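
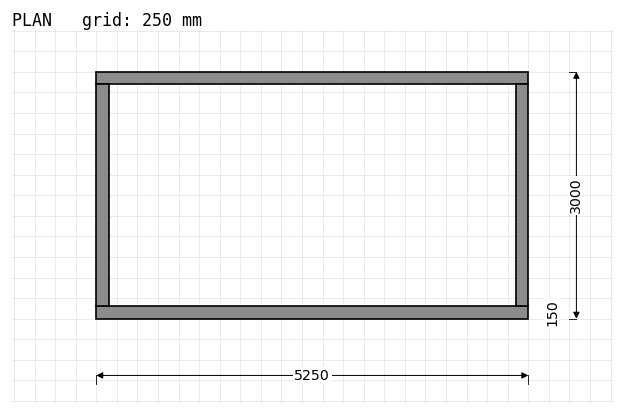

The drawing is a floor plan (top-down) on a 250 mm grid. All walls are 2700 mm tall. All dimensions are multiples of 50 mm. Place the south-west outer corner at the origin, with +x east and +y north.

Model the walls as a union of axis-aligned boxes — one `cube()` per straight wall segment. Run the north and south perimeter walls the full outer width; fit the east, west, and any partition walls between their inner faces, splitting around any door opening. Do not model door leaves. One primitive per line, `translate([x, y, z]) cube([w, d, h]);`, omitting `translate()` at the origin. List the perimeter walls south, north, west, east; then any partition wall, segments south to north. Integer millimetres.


cube([5250, 150, 2700]);
translate([0, 2850, 0]) cube([5250, 150, 2700]);
translate([0, 150, 0]) cube([150, 2700, 2700]);
translate([5100, 150, 0]) cube([150, 2700, 2700]);


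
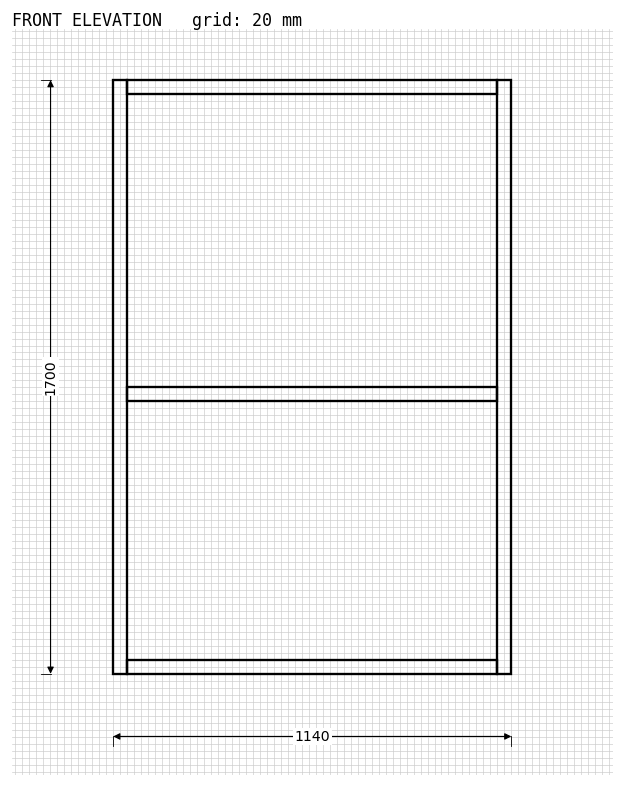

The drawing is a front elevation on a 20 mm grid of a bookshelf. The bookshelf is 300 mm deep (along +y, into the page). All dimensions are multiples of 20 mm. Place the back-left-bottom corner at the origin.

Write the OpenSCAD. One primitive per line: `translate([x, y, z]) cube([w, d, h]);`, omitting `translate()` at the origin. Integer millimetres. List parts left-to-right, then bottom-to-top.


cube([40, 300, 1700]);
translate([40, 0, 0]) cube([1060, 300, 40]);
translate([40, 0, 780]) cube([1060, 300, 40]);
translate([40, 0, 1660]) cube([1060, 300, 40]);
translate([1100, 0, 0]) cube([40, 300, 1700]);


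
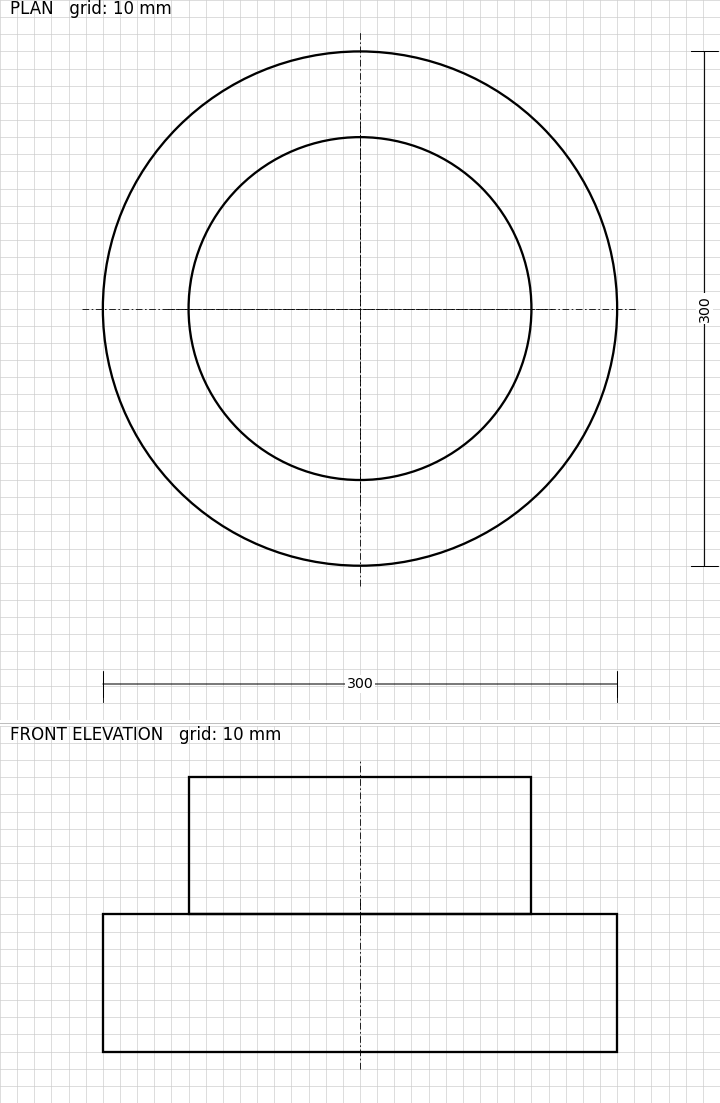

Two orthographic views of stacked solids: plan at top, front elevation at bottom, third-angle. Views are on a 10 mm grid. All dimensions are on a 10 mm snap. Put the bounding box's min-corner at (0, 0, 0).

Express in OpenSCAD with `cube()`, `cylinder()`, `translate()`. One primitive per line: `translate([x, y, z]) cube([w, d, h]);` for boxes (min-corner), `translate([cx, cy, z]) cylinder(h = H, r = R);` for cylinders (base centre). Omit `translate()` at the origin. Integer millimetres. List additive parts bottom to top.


translate([150, 150, 0]) cylinder(h = 80, r = 150);
translate([150, 150, 80]) cylinder(h = 80, r = 100);


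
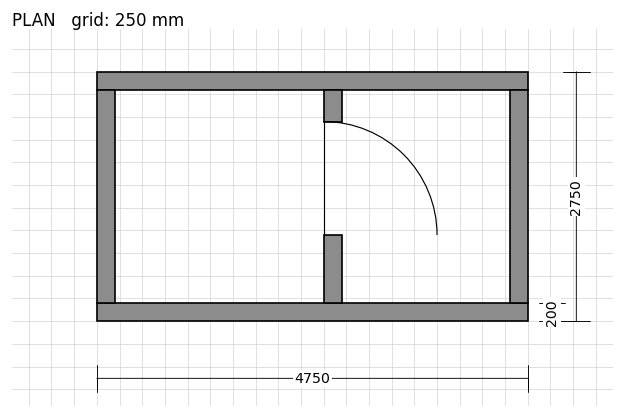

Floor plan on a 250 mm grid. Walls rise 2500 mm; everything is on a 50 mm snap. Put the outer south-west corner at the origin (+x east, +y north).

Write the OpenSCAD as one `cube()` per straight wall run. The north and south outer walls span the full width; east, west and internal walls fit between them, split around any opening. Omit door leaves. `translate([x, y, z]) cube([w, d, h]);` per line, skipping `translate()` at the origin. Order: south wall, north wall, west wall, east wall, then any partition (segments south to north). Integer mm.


cube([4750, 200, 2500]);
translate([0, 2550, 0]) cube([4750, 200, 2500]);
translate([0, 200, 0]) cube([200, 2350, 2500]);
translate([4550, 200, 0]) cube([200, 2350, 2500]);
translate([2500, 200, 0]) cube([200, 750, 2500]);
translate([2500, 2200, 0]) cube([200, 350, 2500]);


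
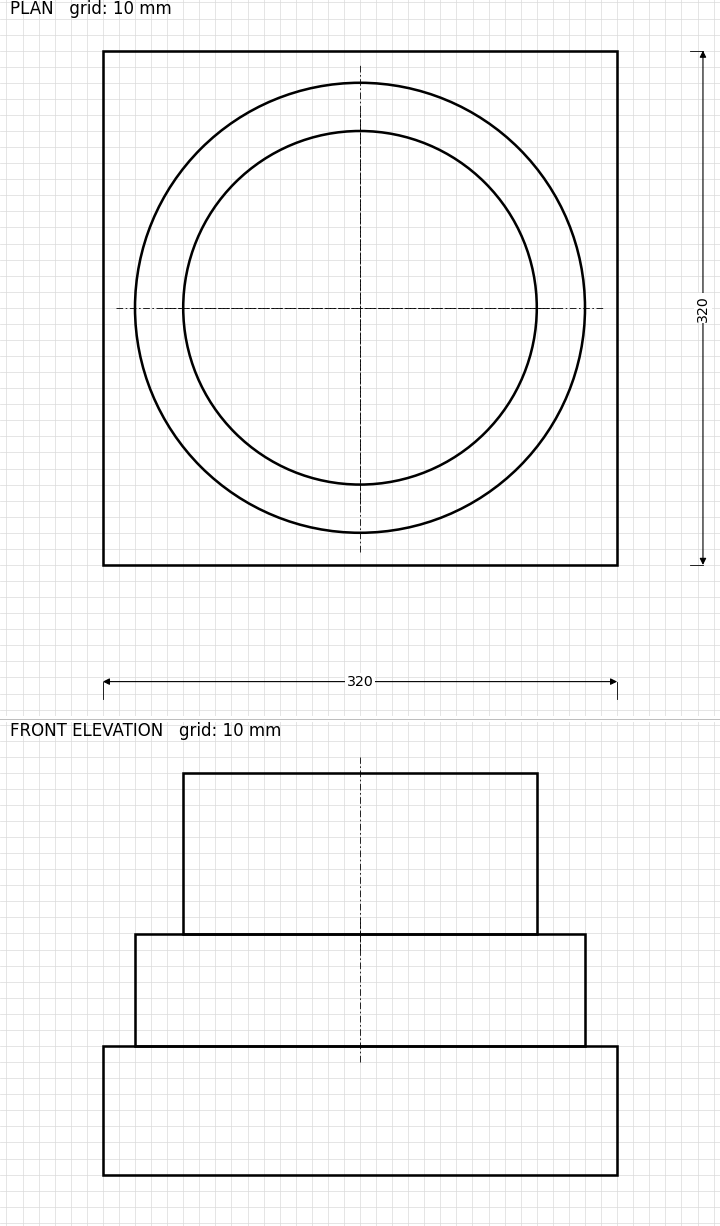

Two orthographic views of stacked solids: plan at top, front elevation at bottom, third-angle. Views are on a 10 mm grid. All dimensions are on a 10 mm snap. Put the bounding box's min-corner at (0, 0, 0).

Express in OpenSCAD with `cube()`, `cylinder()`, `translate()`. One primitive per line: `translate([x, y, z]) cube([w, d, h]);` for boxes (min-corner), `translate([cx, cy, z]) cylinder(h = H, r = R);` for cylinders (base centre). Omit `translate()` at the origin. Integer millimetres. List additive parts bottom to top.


cube([320, 320, 80]);
translate([160, 160, 80]) cylinder(h = 70, r = 140);
translate([160, 160, 150]) cylinder(h = 100, r = 110);


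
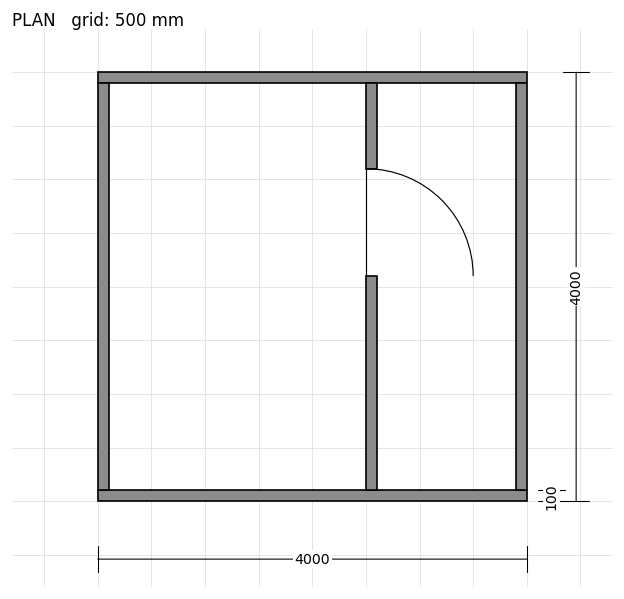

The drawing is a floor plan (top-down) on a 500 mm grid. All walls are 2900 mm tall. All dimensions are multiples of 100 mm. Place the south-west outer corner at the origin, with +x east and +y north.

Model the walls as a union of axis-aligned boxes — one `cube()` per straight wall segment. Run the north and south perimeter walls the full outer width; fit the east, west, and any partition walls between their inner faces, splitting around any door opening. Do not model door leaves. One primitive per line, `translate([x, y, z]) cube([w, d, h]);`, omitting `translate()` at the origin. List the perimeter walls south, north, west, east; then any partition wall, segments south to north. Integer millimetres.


cube([4000, 100, 2900]);
translate([0, 3900, 0]) cube([4000, 100, 2900]);
translate([0, 100, 0]) cube([100, 3800, 2900]);
translate([3900, 100, 0]) cube([100, 3800, 2900]);
translate([2500, 100, 0]) cube([100, 2000, 2900]);
translate([2500, 3100, 0]) cube([100, 800, 2900]);


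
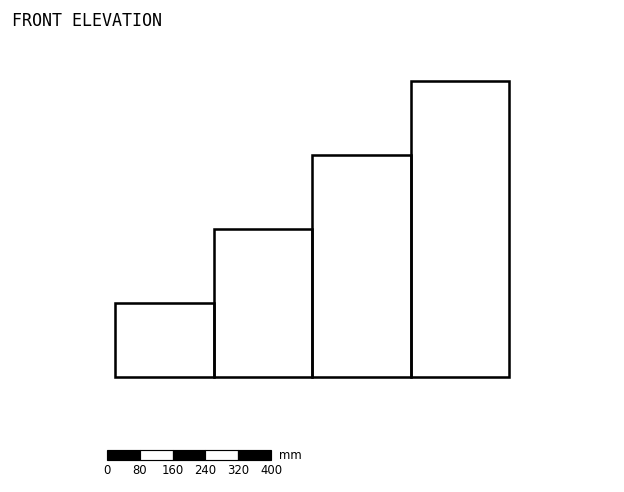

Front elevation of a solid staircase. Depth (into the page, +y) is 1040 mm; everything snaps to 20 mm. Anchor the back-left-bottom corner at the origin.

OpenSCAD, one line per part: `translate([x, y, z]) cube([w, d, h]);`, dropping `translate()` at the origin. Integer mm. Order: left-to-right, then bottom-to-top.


cube([240, 1040, 180]);
translate([240, 0, 0]) cube([240, 1040, 360]);
translate([480, 0, 0]) cube([240, 1040, 540]);
translate([720, 0, 0]) cube([240, 1040, 720]);


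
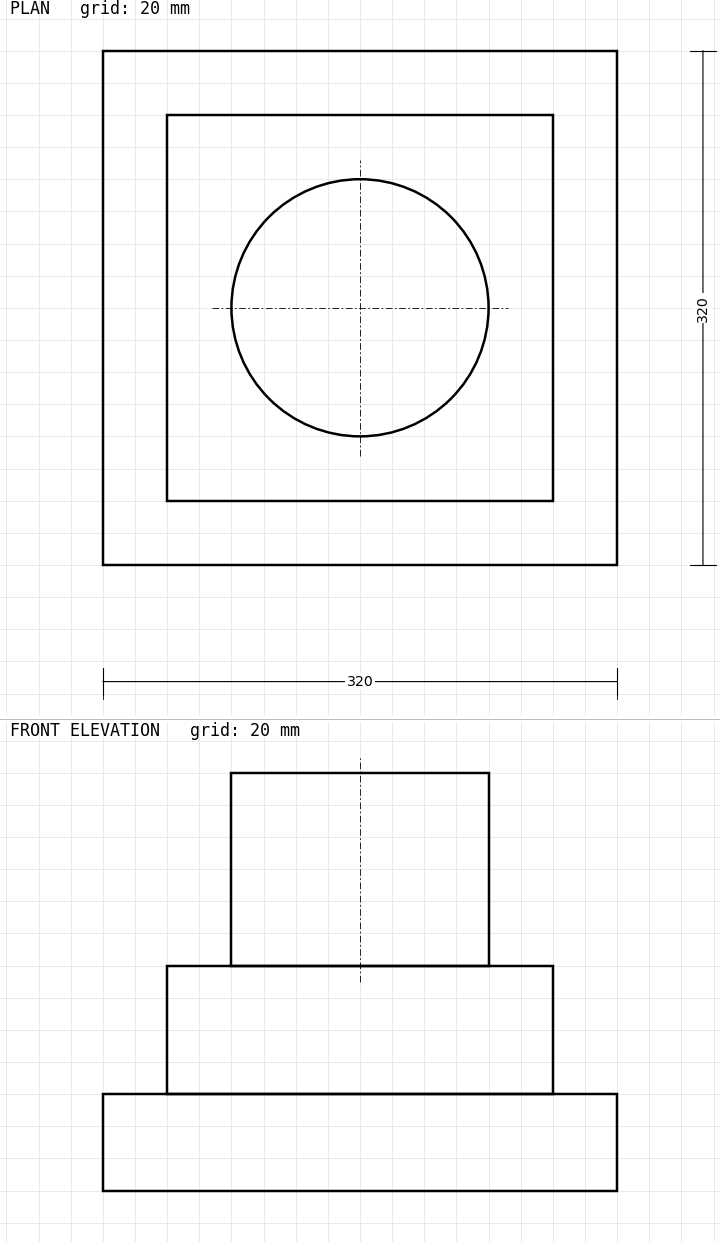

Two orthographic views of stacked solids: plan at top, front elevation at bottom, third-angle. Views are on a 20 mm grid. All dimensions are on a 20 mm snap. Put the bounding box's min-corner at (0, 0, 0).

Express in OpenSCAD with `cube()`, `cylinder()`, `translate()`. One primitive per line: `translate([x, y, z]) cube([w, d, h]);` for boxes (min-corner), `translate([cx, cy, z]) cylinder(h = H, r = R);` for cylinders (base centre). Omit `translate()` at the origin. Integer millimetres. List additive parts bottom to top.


cube([320, 320, 60]);
translate([40, 40, 60]) cube([240, 240, 80]);
translate([160, 160, 140]) cylinder(h = 120, r = 80);


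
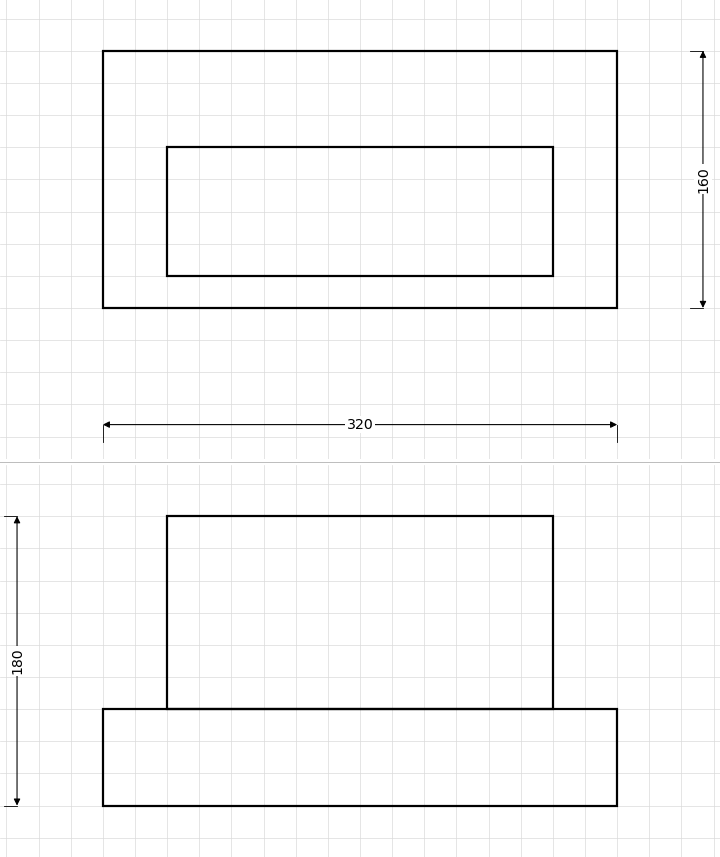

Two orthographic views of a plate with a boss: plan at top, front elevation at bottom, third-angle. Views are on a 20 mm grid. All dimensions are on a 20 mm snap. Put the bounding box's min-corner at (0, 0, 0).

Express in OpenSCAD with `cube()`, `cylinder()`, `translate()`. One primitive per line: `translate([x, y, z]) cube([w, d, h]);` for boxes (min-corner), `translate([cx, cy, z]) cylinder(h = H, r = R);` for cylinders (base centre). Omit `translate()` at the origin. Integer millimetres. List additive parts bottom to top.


cube([320, 160, 60]);
translate([40, 20, 60]) cube([240, 80, 120]);


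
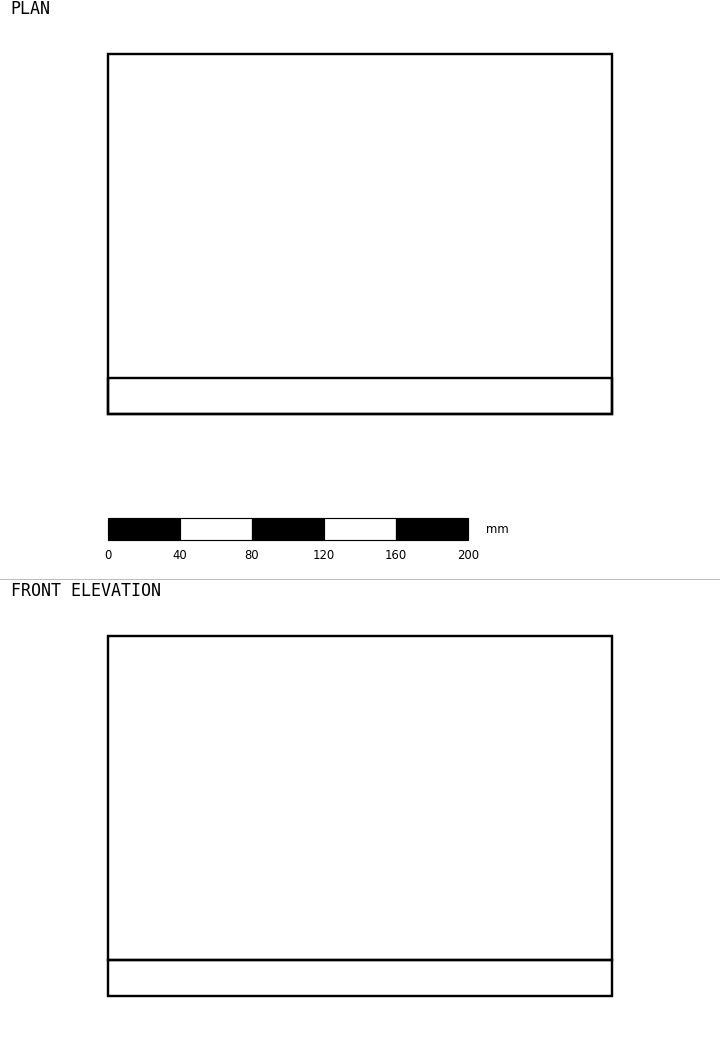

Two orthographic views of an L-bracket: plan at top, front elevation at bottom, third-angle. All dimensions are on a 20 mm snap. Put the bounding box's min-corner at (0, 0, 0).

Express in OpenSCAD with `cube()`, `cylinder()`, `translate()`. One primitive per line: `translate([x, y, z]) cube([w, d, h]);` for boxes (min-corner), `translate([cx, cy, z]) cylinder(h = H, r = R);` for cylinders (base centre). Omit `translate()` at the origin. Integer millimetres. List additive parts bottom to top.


cube([280, 200, 20]);
translate([0, 0, 20]) cube([280, 20, 180]);


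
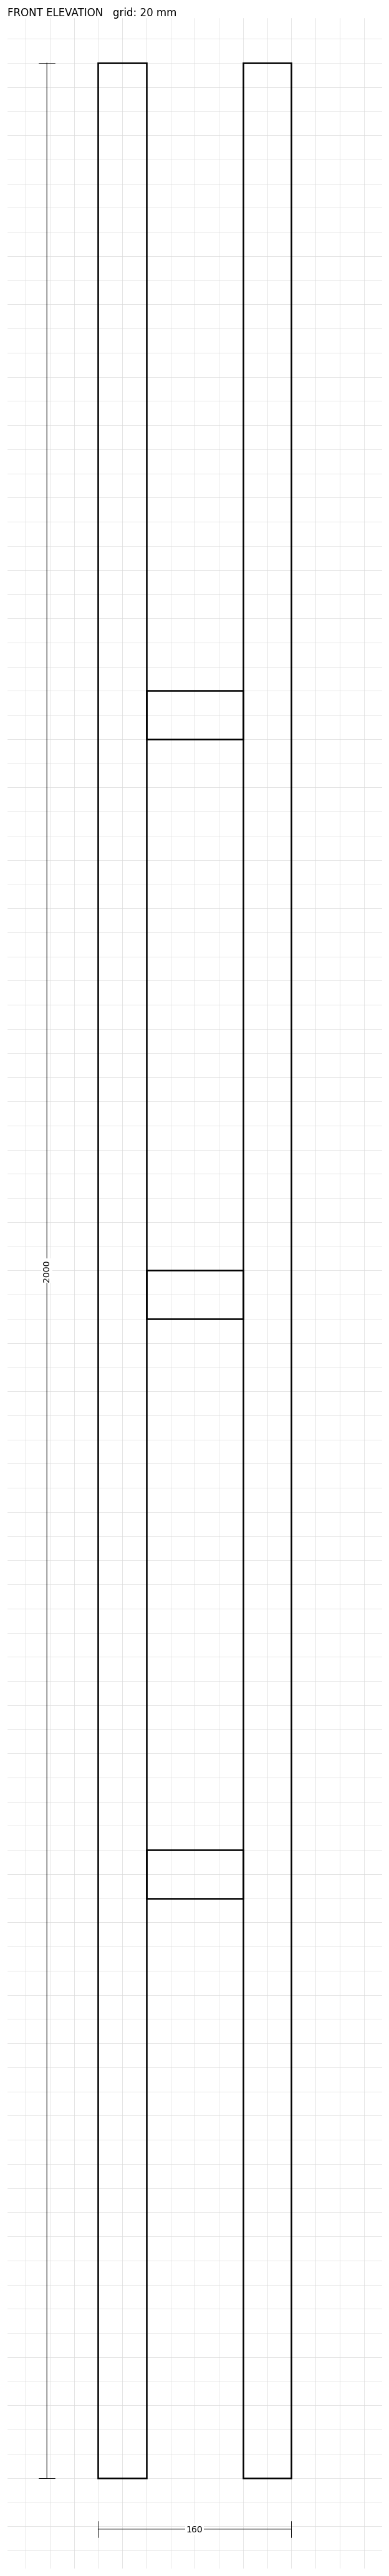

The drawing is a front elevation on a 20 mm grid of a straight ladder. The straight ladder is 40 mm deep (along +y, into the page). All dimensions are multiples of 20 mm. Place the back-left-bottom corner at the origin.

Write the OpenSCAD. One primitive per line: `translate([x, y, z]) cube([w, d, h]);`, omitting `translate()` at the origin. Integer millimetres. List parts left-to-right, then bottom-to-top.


cube([40, 40, 2000]);
translate([40, 0, 480]) cube([80, 40, 40]);
translate([40, 0, 960]) cube([80, 40, 40]);
translate([40, 0, 1440]) cube([80, 40, 40]);
translate([120, 0, 0]) cube([40, 40, 2000]);


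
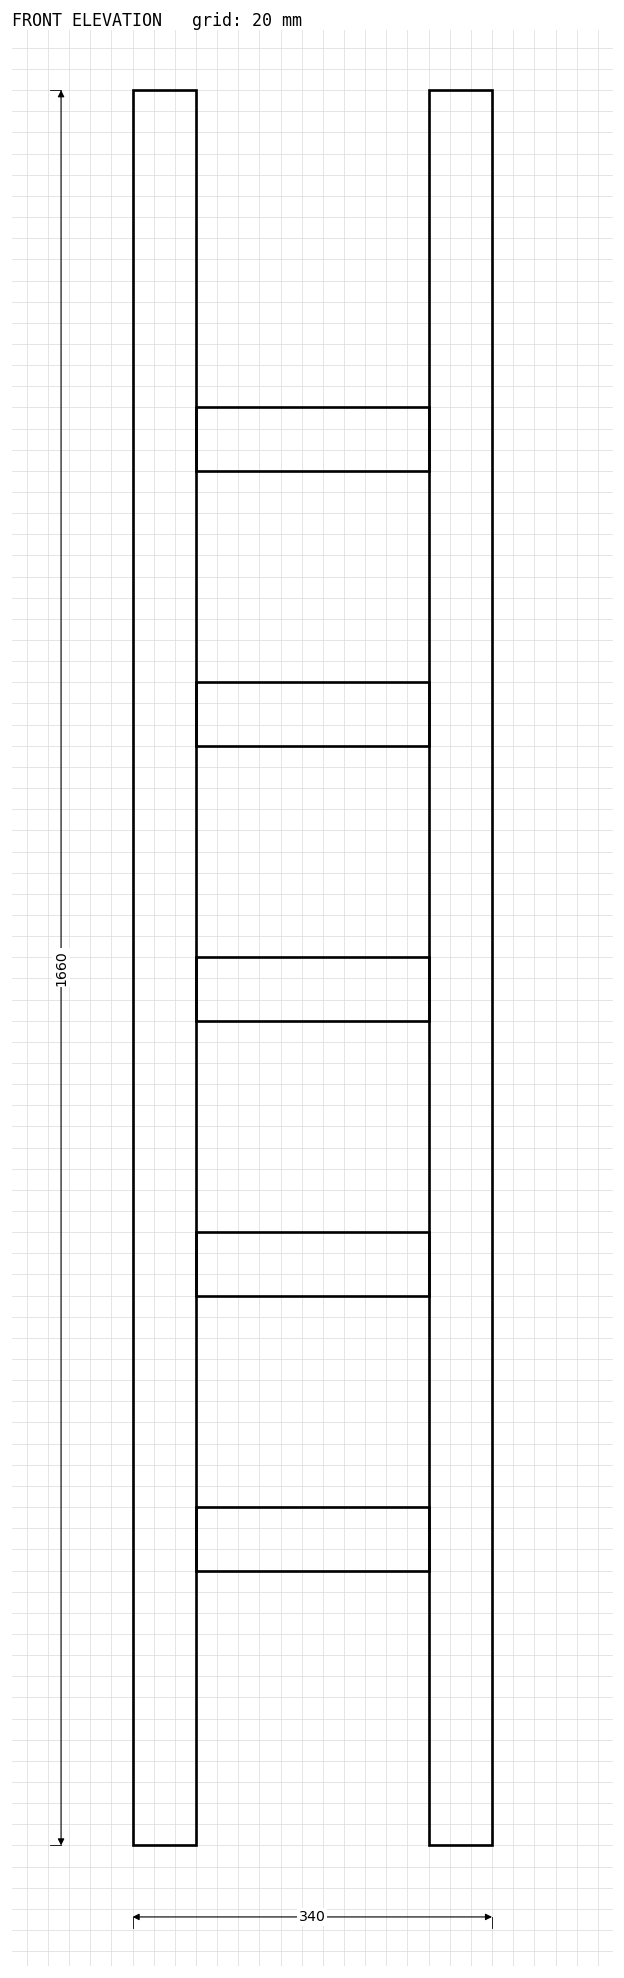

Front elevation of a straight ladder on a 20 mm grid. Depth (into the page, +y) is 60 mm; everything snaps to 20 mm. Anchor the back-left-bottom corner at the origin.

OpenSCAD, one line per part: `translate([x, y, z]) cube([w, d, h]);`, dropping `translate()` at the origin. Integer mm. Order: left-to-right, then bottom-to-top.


cube([60, 60, 1660]);
translate([60, 0, 260]) cube([220, 60, 60]);
translate([60, 0, 520]) cube([220, 60, 60]);
translate([60, 0, 780]) cube([220, 60, 60]);
translate([60, 0, 1040]) cube([220, 60, 60]);
translate([60, 0, 1300]) cube([220, 60, 60]);
translate([280, 0, 0]) cube([60, 60, 1660]);


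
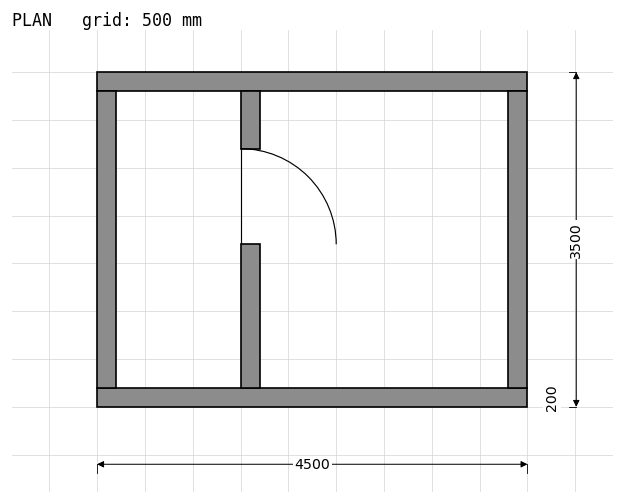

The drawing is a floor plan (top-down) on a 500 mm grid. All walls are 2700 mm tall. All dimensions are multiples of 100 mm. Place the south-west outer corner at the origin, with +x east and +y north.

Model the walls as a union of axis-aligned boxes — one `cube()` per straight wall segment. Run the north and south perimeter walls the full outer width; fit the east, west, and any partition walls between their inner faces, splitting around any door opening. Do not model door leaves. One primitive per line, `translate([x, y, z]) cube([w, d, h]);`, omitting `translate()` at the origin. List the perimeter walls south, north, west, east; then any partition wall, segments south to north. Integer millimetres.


cube([4500, 200, 2700]);
translate([0, 3300, 0]) cube([4500, 200, 2700]);
translate([0, 200, 0]) cube([200, 3100, 2700]);
translate([4300, 200, 0]) cube([200, 3100, 2700]);
translate([1500, 200, 0]) cube([200, 1500, 2700]);
translate([1500, 2700, 0]) cube([200, 600, 2700]);


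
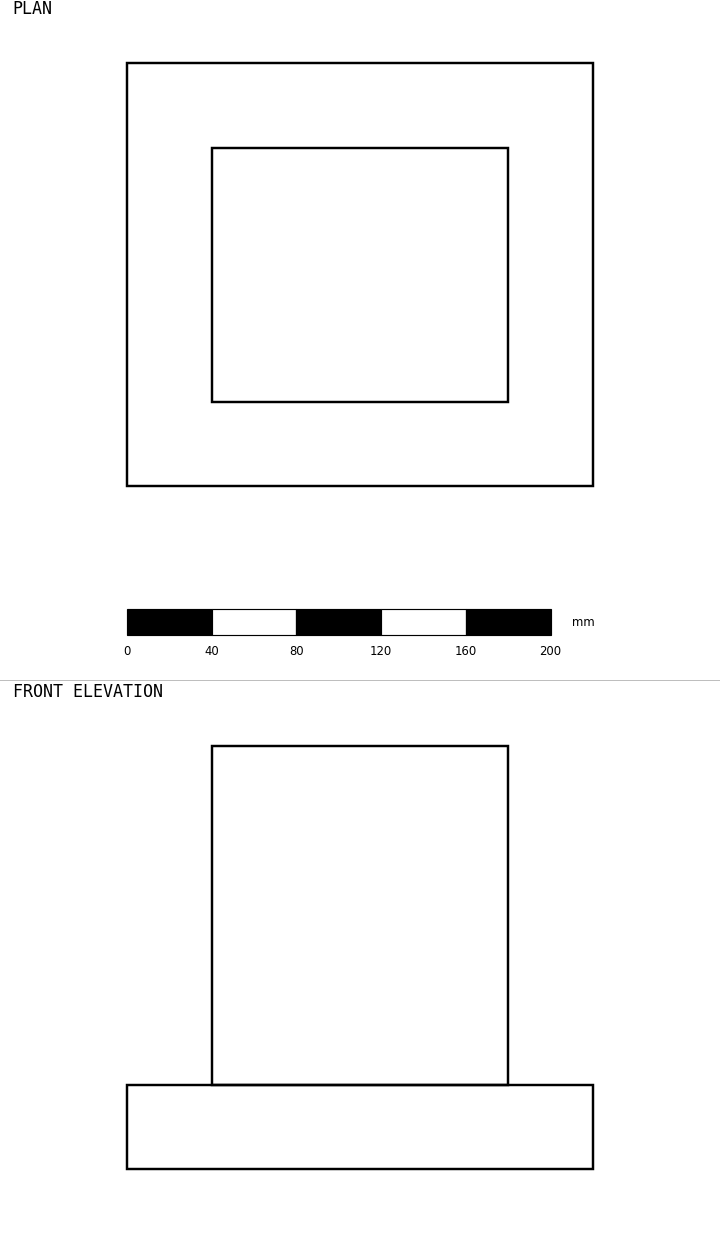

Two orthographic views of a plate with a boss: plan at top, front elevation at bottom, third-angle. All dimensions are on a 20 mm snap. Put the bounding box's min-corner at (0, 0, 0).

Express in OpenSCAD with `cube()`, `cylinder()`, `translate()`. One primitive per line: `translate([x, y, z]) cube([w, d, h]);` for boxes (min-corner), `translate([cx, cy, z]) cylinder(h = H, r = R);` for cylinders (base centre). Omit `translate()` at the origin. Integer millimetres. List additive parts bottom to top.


cube([220, 200, 40]);
translate([40, 40, 40]) cube([140, 120, 160]);


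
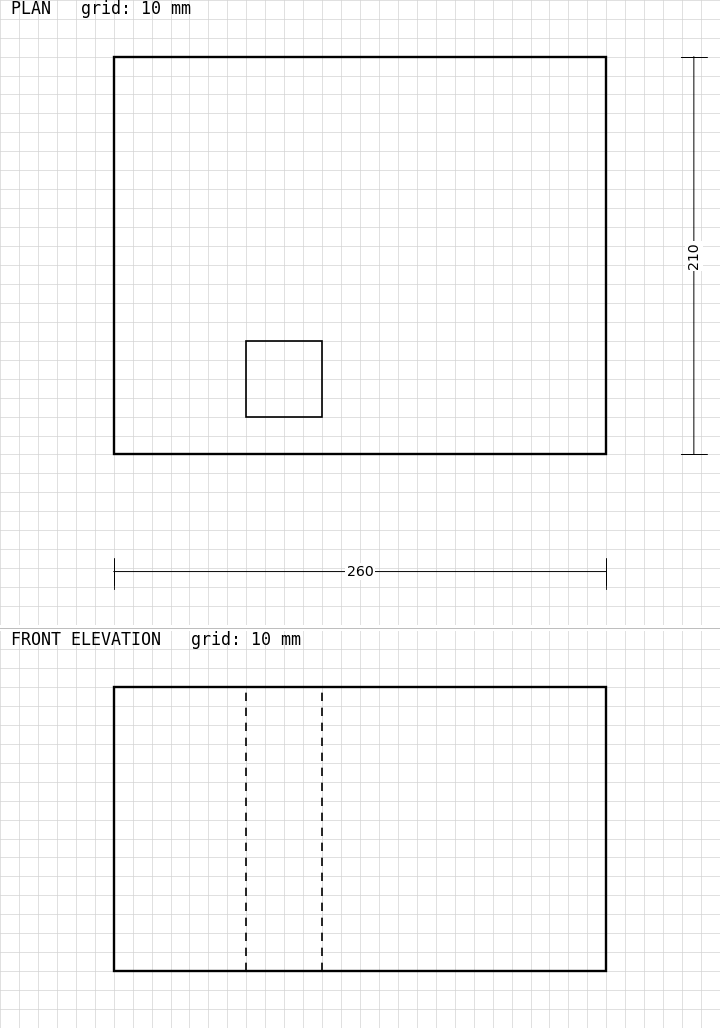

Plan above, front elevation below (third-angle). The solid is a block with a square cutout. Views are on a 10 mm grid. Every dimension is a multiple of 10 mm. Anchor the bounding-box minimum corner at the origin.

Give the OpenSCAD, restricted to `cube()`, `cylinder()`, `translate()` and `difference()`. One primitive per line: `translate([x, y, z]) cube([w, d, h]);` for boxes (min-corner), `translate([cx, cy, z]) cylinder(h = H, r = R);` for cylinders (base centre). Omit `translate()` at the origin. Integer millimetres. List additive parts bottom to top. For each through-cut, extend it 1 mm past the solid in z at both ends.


difference() {
  cube([260, 210, 150]);
  translate([70, 20, -1]) cube([40, 40, 152]);
}


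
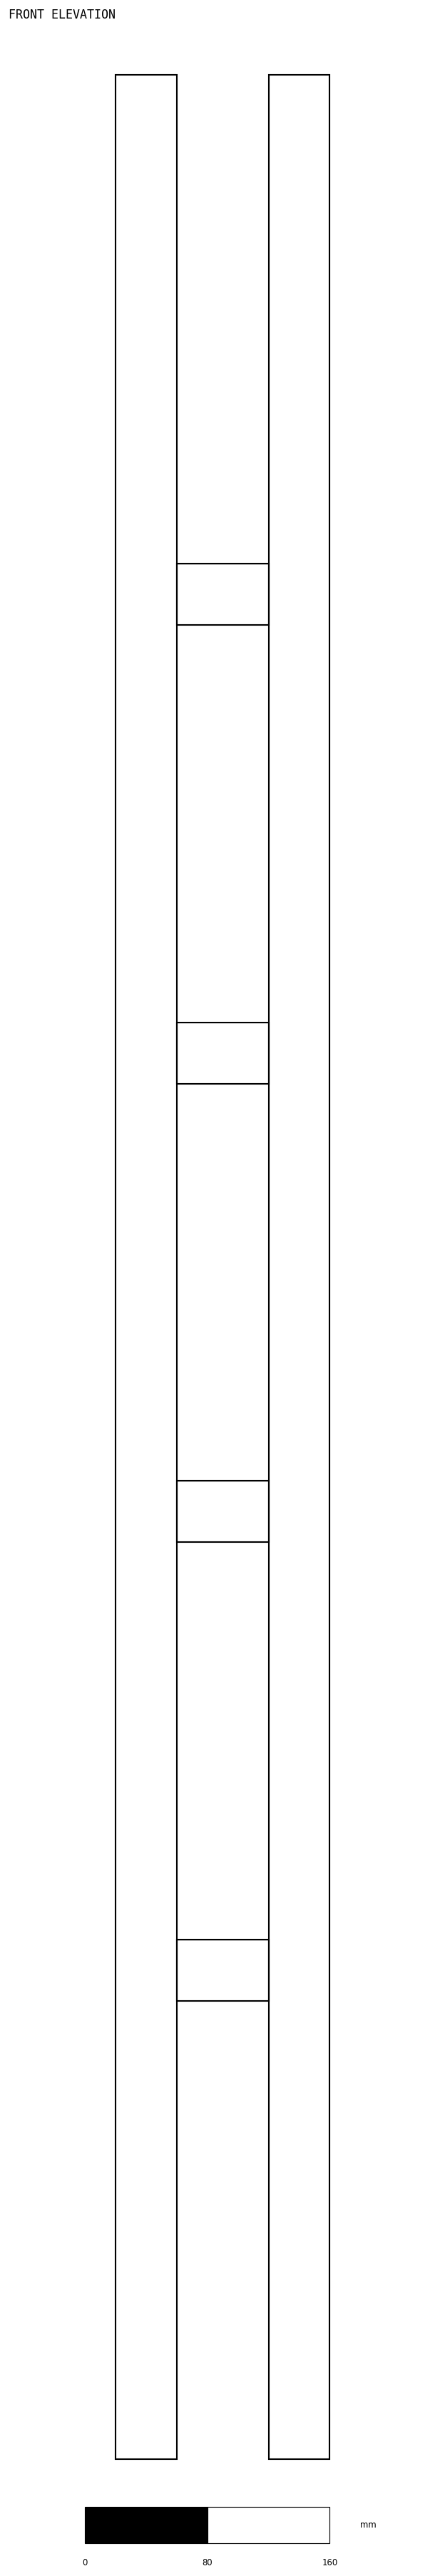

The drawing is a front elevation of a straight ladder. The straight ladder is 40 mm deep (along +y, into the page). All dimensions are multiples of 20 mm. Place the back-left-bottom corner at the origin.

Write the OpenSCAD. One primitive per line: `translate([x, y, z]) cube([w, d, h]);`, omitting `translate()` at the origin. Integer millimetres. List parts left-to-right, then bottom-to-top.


cube([40, 40, 1560]);
translate([40, 0, 300]) cube([60, 40, 40]);
translate([40, 0, 600]) cube([60, 40, 40]);
translate([40, 0, 900]) cube([60, 40, 40]);
translate([40, 0, 1200]) cube([60, 40, 40]);
translate([100, 0, 0]) cube([40, 40, 1560]);


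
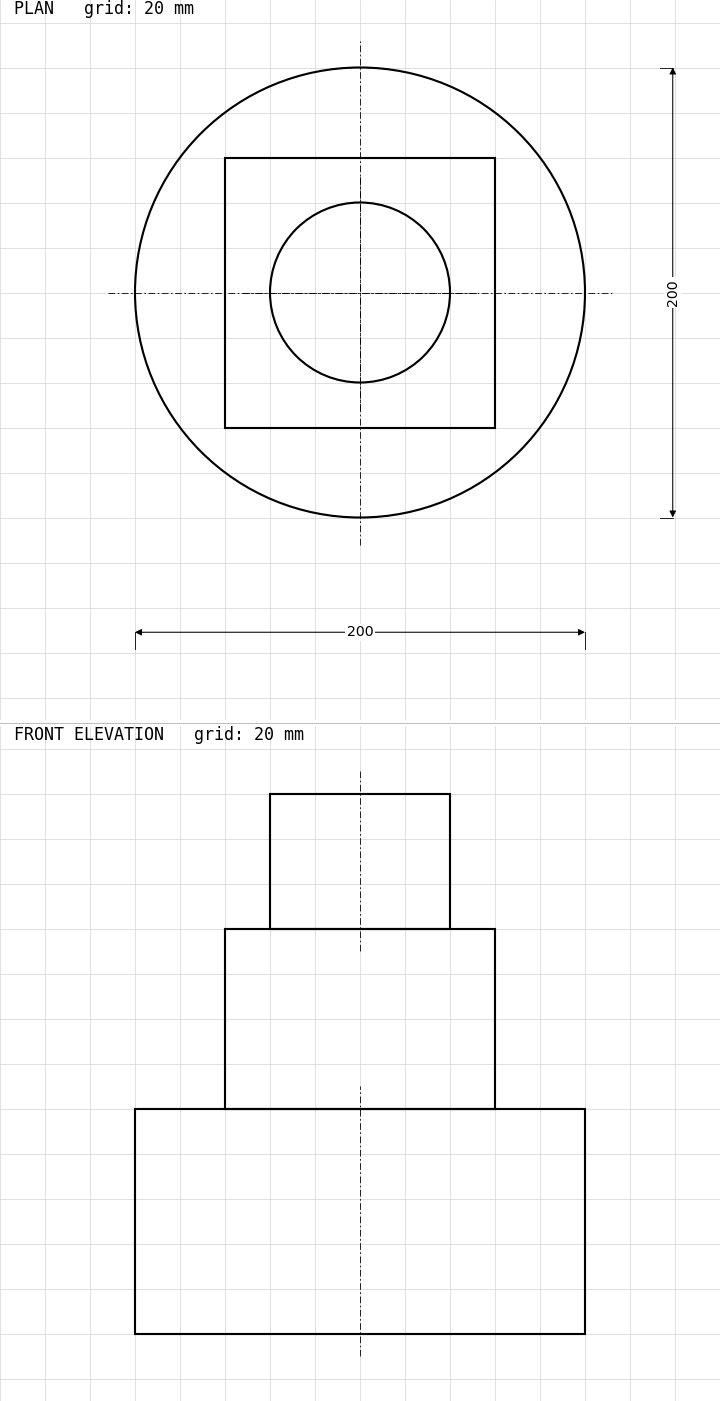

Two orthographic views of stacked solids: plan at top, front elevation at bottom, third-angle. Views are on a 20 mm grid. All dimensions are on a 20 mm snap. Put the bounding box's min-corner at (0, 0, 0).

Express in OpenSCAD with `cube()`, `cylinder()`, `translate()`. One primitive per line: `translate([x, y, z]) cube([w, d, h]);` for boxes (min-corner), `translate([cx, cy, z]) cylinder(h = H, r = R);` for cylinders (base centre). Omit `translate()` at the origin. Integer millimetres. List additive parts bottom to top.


translate([100, 100, 0]) cylinder(h = 100, r = 100);
translate([40, 40, 100]) cube([120, 120, 80]);
translate([100, 100, 180]) cylinder(h = 60, r = 40);


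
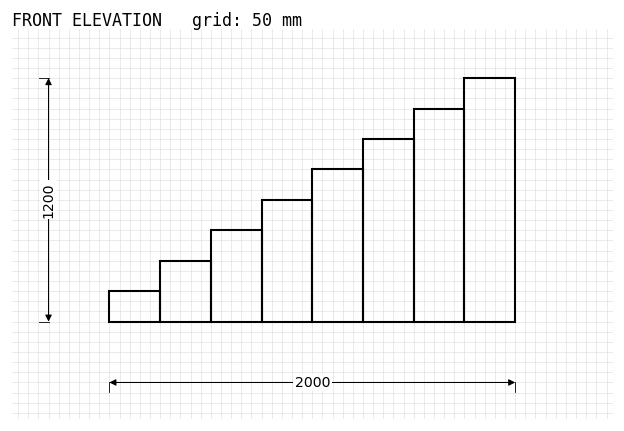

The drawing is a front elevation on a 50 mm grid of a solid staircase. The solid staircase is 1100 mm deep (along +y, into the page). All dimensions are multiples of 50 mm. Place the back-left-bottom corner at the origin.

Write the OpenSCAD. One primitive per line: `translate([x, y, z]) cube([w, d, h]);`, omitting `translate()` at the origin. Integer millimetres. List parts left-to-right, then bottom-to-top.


cube([250, 1100, 150]);
translate([250, 0, 0]) cube([250, 1100, 300]);
translate([500, 0, 0]) cube([250, 1100, 450]);
translate([750, 0, 0]) cube([250, 1100, 600]);
translate([1000, 0, 0]) cube([250, 1100, 750]);
translate([1250, 0, 0]) cube([250, 1100, 900]);
translate([1500, 0, 0]) cube([250, 1100, 1050]);
translate([1750, 0, 0]) cube([250, 1100, 1200]);


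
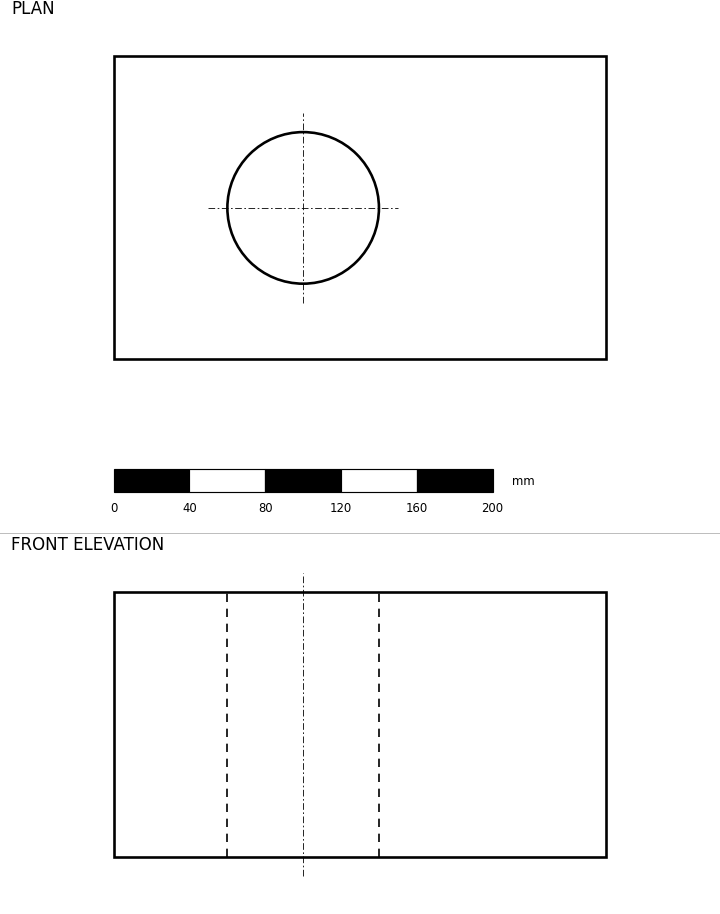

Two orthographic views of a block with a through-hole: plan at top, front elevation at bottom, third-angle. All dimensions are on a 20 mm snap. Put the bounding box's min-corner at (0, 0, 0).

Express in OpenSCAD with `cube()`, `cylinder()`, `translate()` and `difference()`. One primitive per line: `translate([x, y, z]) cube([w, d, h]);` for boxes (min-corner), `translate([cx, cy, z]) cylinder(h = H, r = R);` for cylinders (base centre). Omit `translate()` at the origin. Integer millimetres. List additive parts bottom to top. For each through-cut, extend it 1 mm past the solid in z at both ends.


difference() {
  cube([260, 160, 140]);
  translate([100, 80, -1]) cylinder(h = 142, r = 40);
}


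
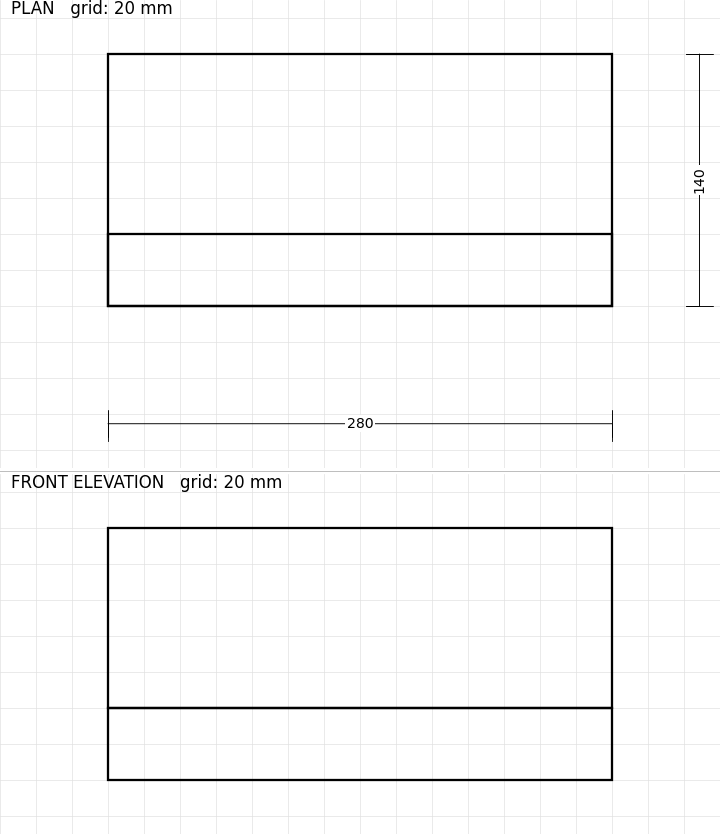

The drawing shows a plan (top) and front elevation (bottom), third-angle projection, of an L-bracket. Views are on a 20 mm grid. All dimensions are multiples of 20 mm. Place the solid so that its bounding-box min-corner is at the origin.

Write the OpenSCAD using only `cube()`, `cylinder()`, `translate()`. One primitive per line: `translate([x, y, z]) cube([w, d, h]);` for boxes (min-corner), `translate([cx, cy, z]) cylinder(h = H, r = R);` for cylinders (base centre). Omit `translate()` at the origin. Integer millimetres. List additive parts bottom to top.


cube([280, 140, 40]);
translate([0, 0, 40]) cube([280, 40, 100]);


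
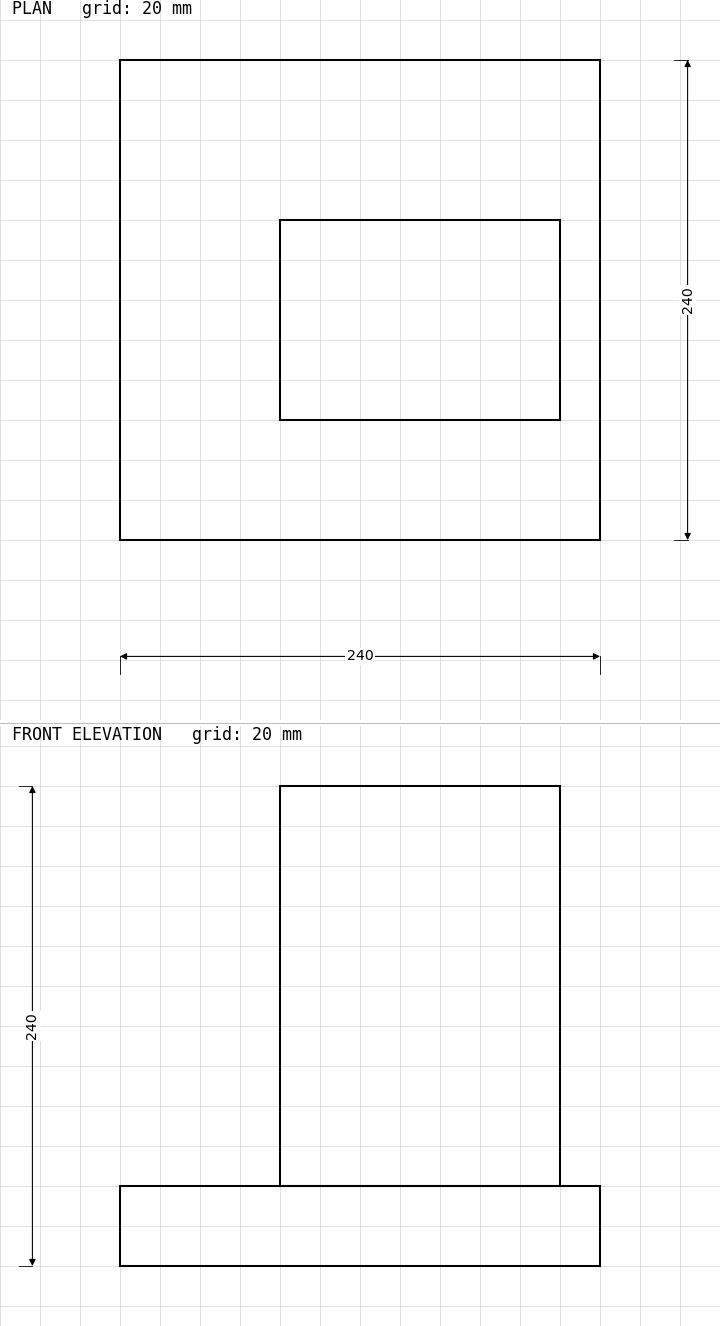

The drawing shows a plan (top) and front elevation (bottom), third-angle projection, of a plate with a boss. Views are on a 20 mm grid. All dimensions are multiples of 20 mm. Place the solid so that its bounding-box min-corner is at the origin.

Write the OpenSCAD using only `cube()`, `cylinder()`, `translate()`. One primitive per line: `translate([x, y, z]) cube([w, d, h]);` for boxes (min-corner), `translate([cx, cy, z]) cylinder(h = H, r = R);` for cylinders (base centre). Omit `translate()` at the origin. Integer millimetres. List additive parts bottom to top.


cube([240, 240, 40]);
translate([80, 60, 40]) cube([140, 100, 200]);


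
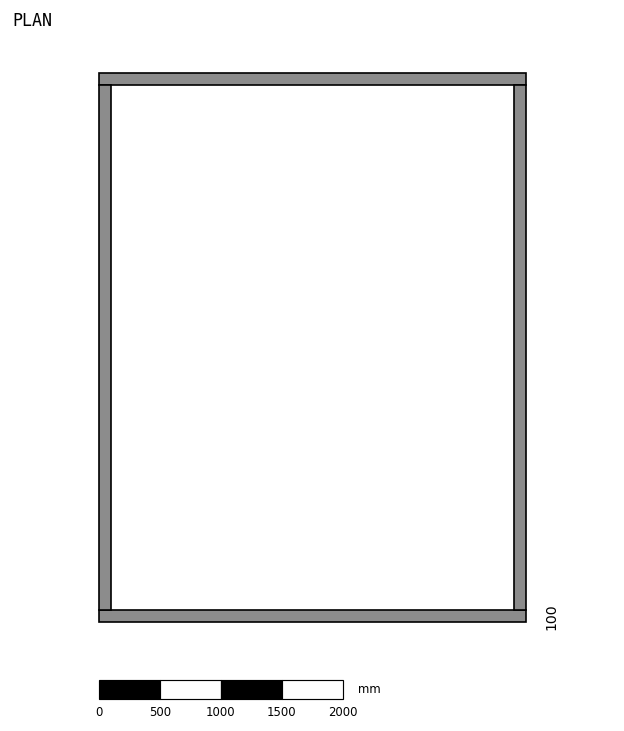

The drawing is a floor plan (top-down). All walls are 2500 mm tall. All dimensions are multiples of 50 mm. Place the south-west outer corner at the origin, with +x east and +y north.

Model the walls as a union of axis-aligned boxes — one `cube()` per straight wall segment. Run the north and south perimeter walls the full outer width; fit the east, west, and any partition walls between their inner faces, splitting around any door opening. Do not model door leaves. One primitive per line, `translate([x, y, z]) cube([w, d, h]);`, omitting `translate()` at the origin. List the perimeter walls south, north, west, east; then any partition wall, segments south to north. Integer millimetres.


cube([3500, 100, 2500]);
translate([0, 4400, 0]) cube([3500, 100, 2500]);
translate([0, 100, 0]) cube([100, 4300, 2500]);
translate([3400, 100, 0]) cube([100, 4300, 2500]);


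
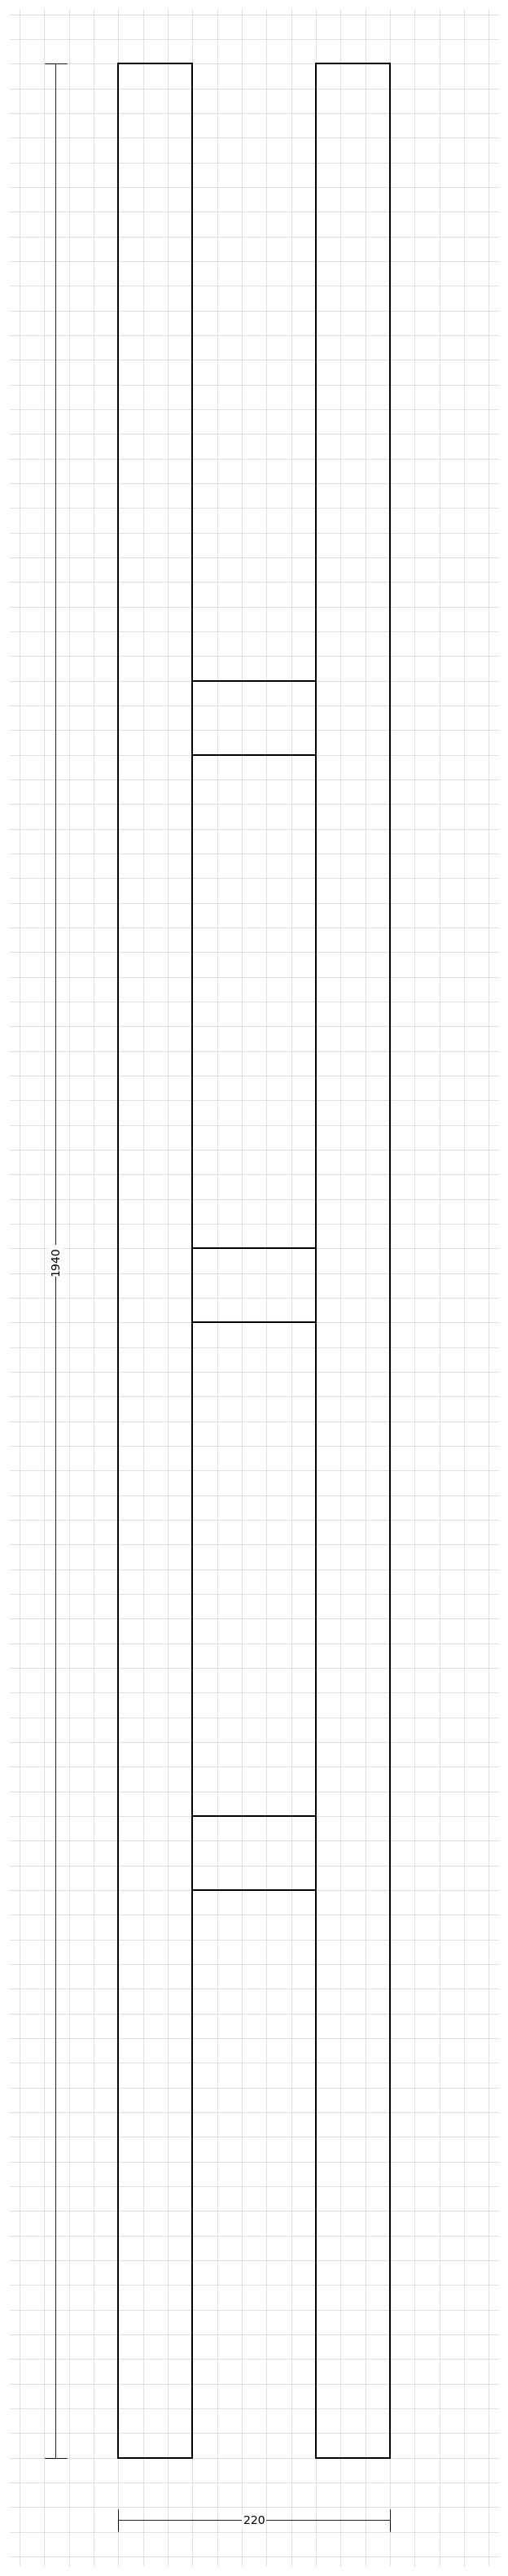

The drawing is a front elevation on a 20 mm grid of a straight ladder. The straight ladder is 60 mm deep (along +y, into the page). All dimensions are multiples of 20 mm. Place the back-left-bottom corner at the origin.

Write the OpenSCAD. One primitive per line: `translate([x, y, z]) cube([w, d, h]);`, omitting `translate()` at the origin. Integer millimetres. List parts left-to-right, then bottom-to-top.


cube([60, 60, 1940]);
translate([60, 0, 460]) cube([100, 60, 60]);
translate([60, 0, 920]) cube([100, 60, 60]);
translate([60, 0, 1380]) cube([100, 60, 60]);
translate([160, 0, 0]) cube([60, 60, 1940]);


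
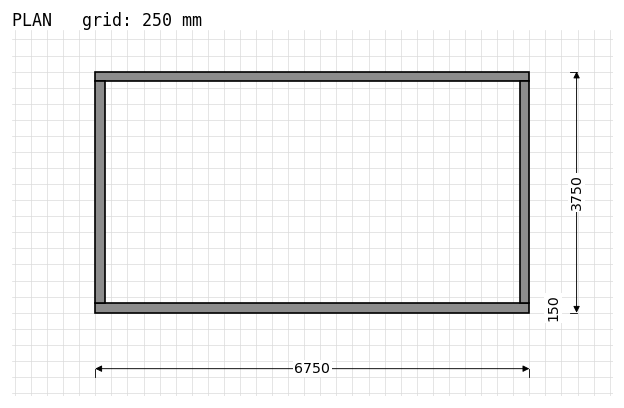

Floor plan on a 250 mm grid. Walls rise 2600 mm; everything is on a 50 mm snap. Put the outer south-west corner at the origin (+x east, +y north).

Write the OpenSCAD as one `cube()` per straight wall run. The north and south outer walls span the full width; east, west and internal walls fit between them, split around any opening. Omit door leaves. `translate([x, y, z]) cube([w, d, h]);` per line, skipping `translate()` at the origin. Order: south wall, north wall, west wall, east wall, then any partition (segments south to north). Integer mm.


cube([6750, 150, 2600]);
translate([0, 3600, 0]) cube([6750, 150, 2600]);
translate([0, 150, 0]) cube([150, 3450, 2600]);
translate([6600, 150, 0]) cube([150, 3450, 2600]);


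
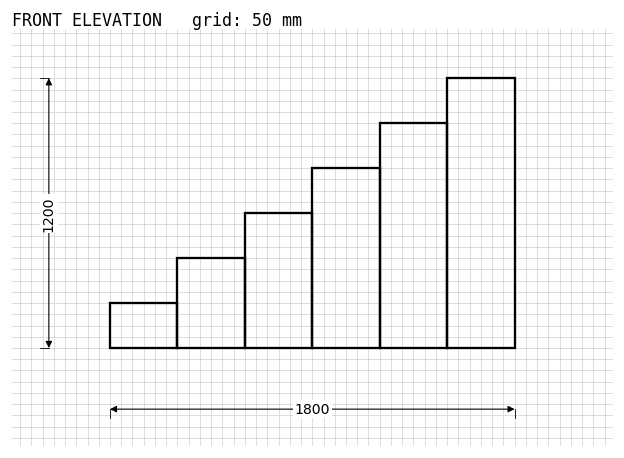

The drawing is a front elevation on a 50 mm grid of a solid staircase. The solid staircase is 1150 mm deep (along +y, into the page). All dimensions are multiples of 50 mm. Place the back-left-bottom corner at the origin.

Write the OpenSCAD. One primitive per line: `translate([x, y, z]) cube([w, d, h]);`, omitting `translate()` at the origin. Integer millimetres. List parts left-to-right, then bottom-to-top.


cube([300, 1150, 200]);
translate([300, 0, 0]) cube([300, 1150, 400]);
translate([600, 0, 0]) cube([300, 1150, 600]);
translate([900, 0, 0]) cube([300, 1150, 800]);
translate([1200, 0, 0]) cube([300, 1150, 1000]);
translate([1500, 0, 0]) cube([300, 1150, 1200]);


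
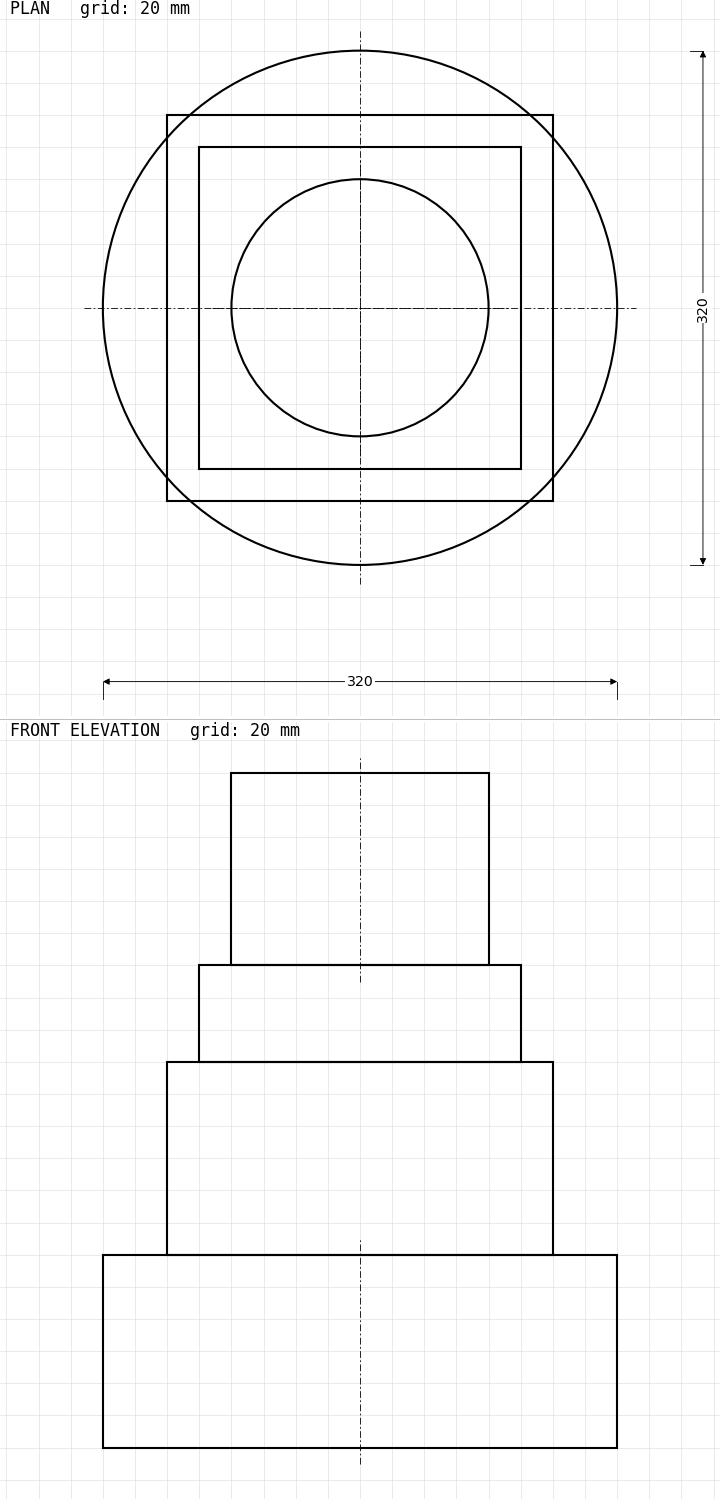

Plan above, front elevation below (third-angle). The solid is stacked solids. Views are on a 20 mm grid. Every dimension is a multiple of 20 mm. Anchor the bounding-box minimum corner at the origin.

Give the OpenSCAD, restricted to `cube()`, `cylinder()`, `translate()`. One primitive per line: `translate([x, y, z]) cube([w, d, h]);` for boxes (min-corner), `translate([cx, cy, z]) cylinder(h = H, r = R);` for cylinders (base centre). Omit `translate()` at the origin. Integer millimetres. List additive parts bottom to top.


translate([160, 160, 0]) cylinder(h = 120, r = 160);
translate([40, 40, 120]) cube([240, 240, 120]);
translate([60, 60, 240]) cube([200, 200, 60]);
translate([160, 160, 300]) cylinder(h = 120, r = 80);


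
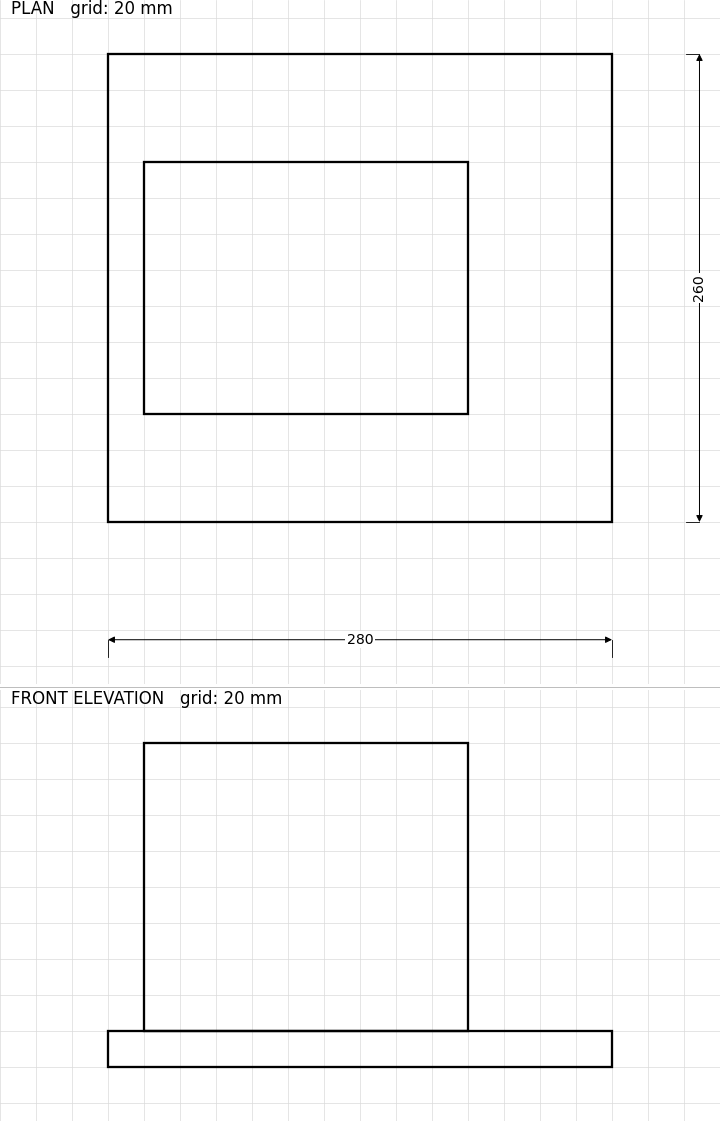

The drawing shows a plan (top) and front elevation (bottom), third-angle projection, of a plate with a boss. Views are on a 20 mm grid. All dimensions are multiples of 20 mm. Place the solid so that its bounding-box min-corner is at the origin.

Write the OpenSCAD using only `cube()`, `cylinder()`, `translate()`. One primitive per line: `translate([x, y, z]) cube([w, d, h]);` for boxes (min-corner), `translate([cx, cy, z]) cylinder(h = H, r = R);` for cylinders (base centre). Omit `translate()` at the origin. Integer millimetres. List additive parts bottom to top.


cube([280, 260, 20]);
translate([20, 60, 20]) cube([180, 140, 160]);


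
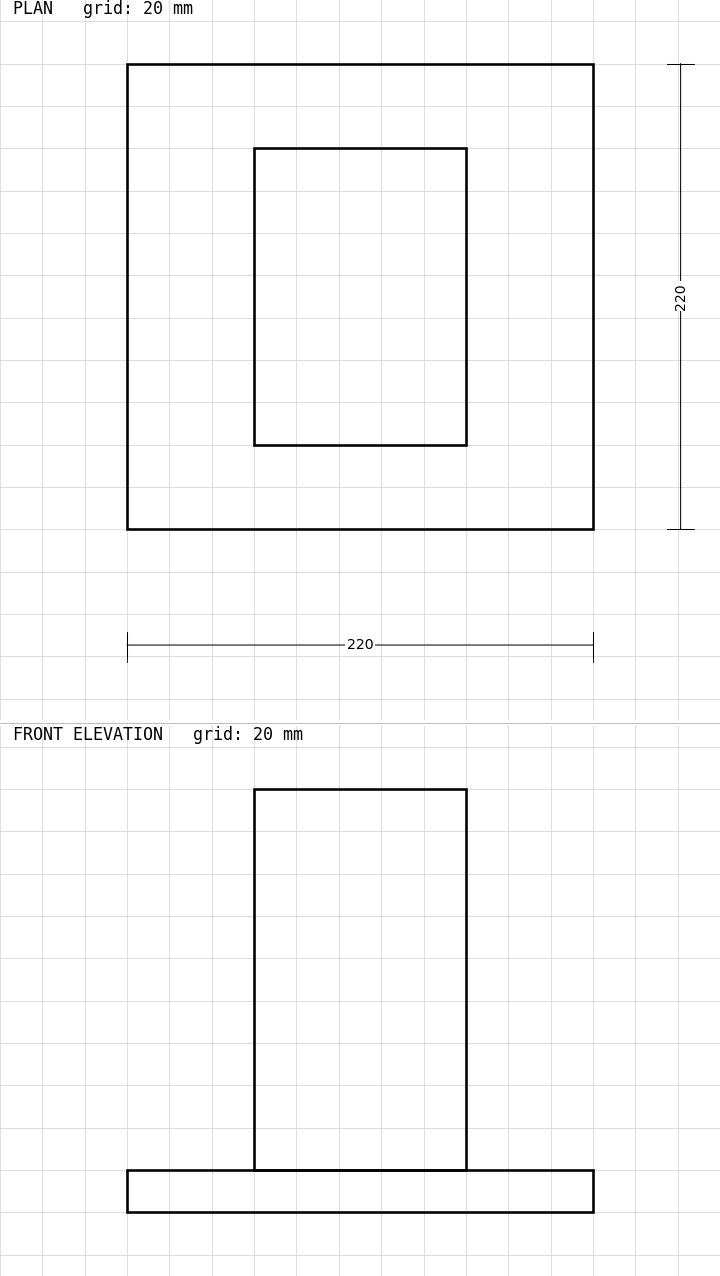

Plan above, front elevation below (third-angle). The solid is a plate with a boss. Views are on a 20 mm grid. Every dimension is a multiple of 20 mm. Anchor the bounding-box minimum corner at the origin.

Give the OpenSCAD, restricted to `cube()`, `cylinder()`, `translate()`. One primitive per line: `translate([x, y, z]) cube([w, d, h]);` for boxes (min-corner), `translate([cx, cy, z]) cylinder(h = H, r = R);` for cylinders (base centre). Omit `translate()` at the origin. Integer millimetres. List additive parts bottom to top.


cube([220, 220, 20]);
translate([60, 40, 20]) cube([100, 140, 180]);


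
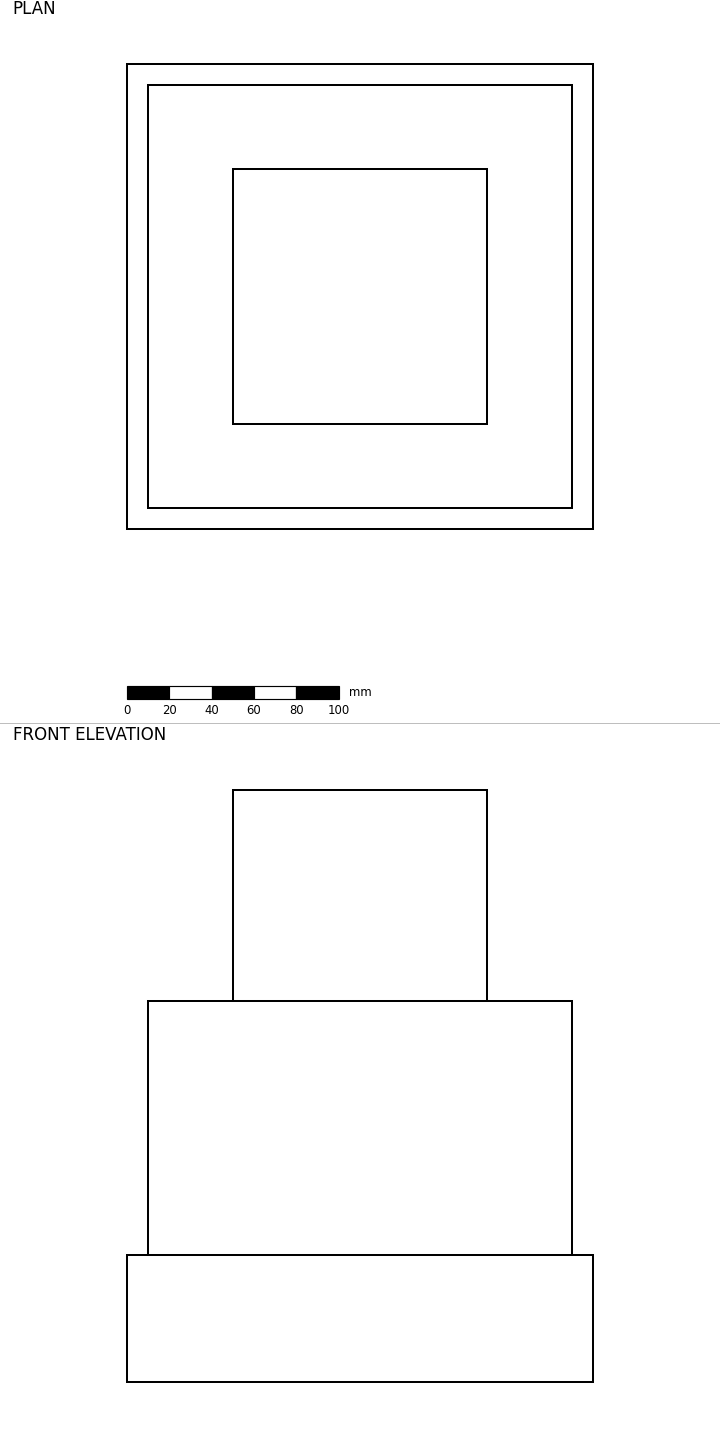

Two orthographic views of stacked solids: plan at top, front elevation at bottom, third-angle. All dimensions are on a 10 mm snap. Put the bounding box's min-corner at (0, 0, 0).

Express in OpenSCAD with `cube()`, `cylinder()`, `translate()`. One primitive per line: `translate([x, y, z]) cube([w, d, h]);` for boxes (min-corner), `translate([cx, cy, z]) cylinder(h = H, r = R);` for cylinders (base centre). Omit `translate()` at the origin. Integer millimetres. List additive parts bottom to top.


cube([220, 220, 60]);
translate([10, 10, 60]) cube([200, 200, 120]);
translate([50, 50, 180]) cube([120, 120, 100]);


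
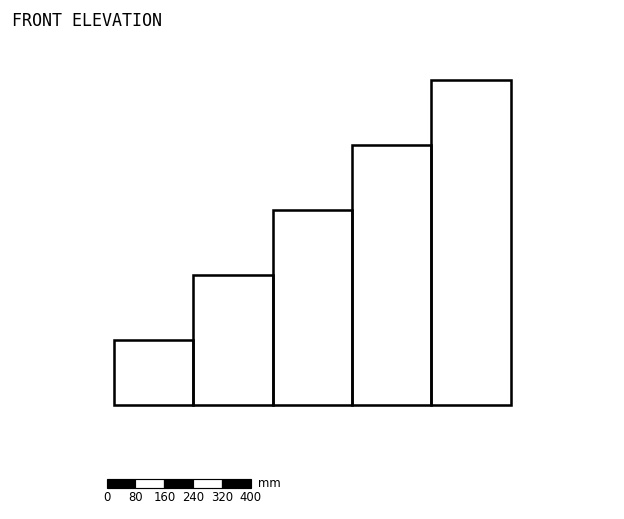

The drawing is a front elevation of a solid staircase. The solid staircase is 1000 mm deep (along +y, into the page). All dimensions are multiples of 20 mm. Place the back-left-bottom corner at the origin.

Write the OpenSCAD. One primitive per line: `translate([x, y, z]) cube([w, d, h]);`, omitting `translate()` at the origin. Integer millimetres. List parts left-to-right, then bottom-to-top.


cube([220, 1000, 180]);
translate([220, 0, 0]) cube([220, 1000, 360]);
translate([440, 0, 0]) cube([220, 1000, 540]);
translate([660, 0, 0]) cube([220, 1000, 720]);
translate([880, 0, 0]) cube([220, 1000, 900]);


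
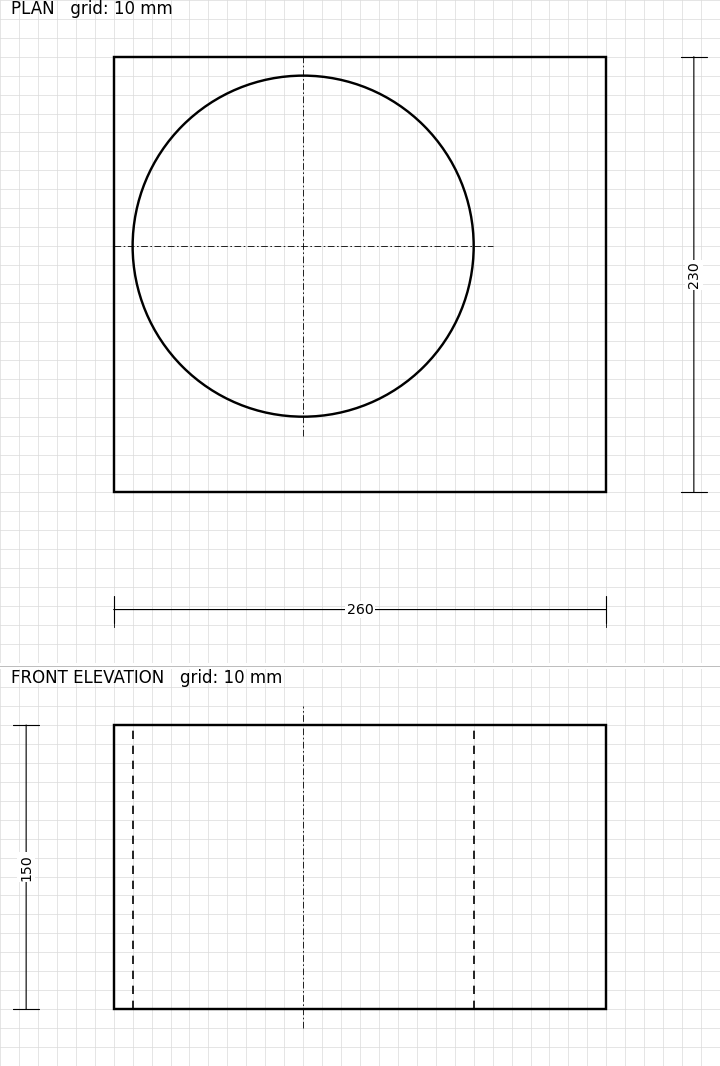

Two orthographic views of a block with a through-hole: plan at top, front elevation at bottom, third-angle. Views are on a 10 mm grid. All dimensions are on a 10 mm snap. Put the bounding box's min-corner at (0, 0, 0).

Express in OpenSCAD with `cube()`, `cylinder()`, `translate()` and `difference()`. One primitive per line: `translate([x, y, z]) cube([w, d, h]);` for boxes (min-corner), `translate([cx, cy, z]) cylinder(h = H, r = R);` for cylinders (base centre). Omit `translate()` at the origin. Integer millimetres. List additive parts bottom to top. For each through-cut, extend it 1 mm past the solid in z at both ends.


difference() {
  cube([260, 230, 150]);
  translate([100, 130, -1]) cylinder(h = 152, r = 90);
}


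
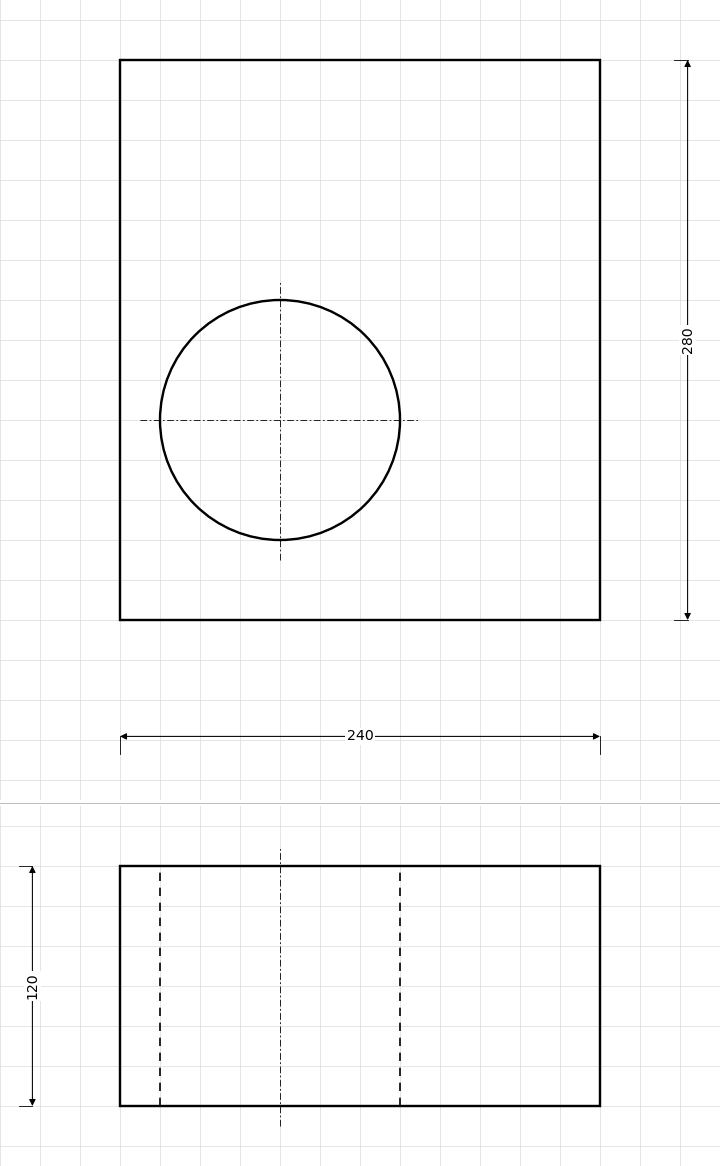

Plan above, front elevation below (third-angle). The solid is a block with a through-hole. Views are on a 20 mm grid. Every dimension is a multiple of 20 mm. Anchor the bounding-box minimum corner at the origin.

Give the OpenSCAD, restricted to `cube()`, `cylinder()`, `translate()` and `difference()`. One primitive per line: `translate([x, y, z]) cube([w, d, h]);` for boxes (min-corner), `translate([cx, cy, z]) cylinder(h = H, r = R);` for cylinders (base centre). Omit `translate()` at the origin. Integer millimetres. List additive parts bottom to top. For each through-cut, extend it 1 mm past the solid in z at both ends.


difference() {
  cube([240, 280, 120]);
  translate([80, 100, -1]) cylinder(h = 122, r = 60);
}


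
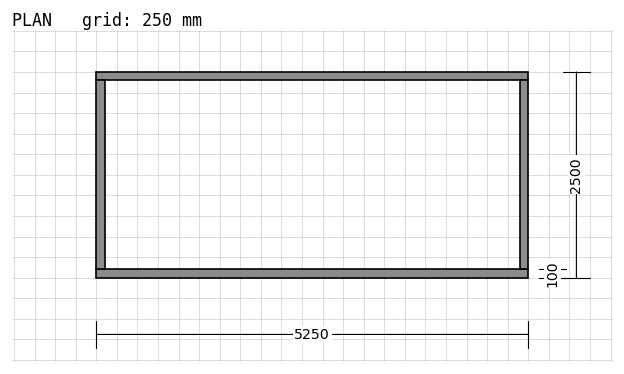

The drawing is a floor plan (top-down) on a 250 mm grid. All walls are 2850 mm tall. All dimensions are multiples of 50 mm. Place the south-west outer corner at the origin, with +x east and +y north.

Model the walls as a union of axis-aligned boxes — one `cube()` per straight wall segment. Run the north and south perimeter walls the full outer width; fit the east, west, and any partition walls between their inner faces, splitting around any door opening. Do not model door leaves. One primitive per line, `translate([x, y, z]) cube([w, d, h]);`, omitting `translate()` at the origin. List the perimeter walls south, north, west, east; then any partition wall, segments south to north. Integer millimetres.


cube([5250, 100, 2850]);
translate([0, 2400, 0]) cube([5250, 100, 2850]);
translate([0, 100, 0]) cube([100, 2300, 2850]);
translate([5150, 100, 0]) cube([100, 2300, 2850]);
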